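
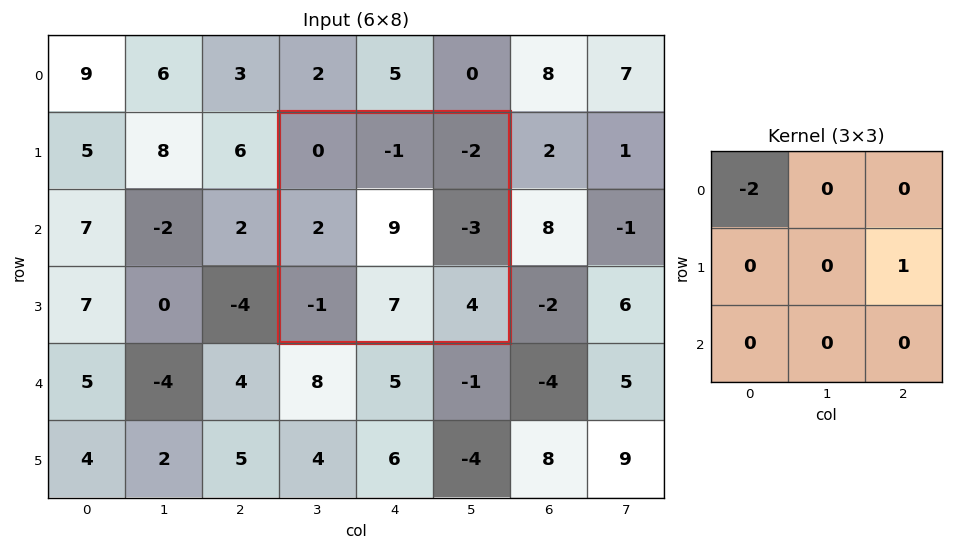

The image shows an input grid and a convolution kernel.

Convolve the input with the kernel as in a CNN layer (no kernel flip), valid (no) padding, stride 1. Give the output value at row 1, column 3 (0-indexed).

-3

The receptive field on the input at this output position is [0 -1 -2 / 2 9 -3 / -1 7 4]. Elementwise product with the kernel and sum: 0·-2 + -3·1.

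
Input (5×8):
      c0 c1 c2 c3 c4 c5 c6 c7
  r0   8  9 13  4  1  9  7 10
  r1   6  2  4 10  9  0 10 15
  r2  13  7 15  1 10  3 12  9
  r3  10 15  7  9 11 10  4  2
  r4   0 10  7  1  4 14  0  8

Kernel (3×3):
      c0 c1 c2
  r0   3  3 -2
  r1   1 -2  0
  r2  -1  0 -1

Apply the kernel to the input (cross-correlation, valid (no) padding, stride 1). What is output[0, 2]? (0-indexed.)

8

The receptive field on the input at this output position is [13 4 1 / 4 10 9 / 15 1 10]. Elementwise product with the kernel and sum: 13·3 + 4·3 + 1·-2 + 4·1 + 10·-2 + 15·-1 + 10·-1.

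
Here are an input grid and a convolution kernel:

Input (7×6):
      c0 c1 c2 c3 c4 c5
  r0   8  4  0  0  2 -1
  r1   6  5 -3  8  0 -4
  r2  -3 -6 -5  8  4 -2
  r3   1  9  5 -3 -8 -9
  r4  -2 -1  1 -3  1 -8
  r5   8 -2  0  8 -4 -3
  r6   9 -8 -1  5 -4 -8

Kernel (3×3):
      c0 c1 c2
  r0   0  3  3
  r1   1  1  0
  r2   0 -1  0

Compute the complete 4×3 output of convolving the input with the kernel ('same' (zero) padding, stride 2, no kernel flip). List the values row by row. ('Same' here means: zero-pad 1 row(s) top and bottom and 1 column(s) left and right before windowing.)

2 7 2
29 -1 8
20 6 -49
27 15 -20

Output[0,0]: The receptive field on the zero-padded input at this output position is [0 0 0 / 0 8 4 / 0 6 5]. Elementwise product with the kernel and sum: 0·3 + 0·3 + 0·1 + 8·1 + 6·-1.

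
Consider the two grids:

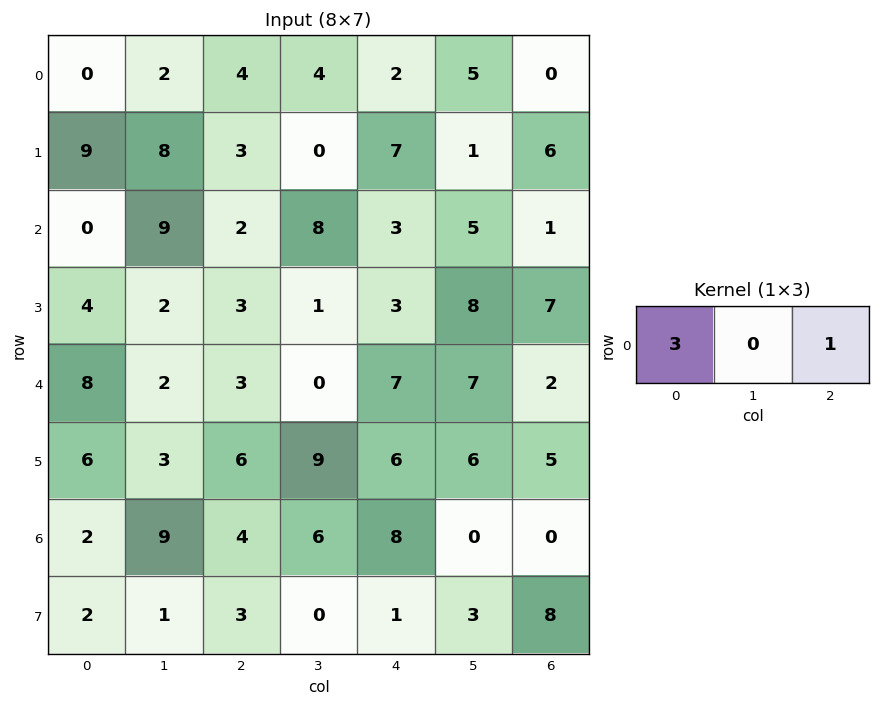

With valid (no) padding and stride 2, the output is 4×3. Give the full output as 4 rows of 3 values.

4 14 6
2 9 10
27 16 23
10 20 24

Output[0,0]: The receptive field on the input at this output position is [0 2 4]. Elementwise product with the kernel and sum: 0·3 + 4·1.
Output[0,1]: The receptive field on the input at this output position is [4 4 2]. Elementwise product with the kernel and sum: 4·3 + 2·1.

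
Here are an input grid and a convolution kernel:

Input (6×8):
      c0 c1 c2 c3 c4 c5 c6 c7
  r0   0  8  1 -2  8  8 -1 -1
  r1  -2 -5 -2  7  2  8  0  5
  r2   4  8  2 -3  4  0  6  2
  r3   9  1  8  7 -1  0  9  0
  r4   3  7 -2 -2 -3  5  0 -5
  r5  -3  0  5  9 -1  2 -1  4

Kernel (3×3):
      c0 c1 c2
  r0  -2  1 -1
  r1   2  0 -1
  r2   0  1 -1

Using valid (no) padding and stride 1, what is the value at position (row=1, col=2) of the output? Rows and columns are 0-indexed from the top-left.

17

The receptive field on the input at this output position is [-2 7 2 / 2 -3 4 / 8 7 -1]. Elementwise product with the kernel and sum: -2·-2 + 7·1 + 2·-1 + 2·2 + 4·-1 + 7·1 + -1·-1.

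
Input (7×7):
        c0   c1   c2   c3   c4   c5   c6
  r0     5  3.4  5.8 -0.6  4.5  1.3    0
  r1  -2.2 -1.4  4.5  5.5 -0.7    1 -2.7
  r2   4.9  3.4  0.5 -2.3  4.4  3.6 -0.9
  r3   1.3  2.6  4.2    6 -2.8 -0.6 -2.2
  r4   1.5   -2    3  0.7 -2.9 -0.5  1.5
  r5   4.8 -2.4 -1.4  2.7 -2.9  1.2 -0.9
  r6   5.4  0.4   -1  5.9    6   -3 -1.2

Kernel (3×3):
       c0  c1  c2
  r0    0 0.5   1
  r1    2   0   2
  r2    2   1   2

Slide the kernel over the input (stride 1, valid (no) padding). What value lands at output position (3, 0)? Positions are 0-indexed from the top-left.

18.9

The receptive field on the input at this output position is [1.3 2.6 4.2 / 1.5 -2 3 / 4.8 -2.4 -1.4]. Elementwise product with the kernel and sum: 2.6·0.5 + 4.2·1 + 1.5·2 + 3·2 + 4.8·2 + -2.4·1 + -1.4·2.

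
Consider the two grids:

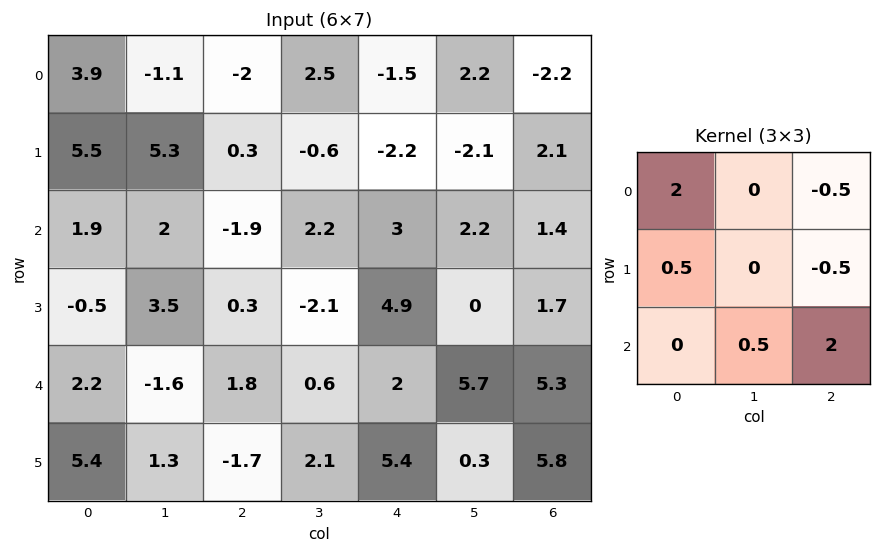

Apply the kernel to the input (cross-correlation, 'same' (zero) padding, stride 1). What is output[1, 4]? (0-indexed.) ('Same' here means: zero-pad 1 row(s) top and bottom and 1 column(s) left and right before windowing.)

The receptive field on the zero-padded input at this output position is [2.5 -1.5 2.2 / -0.6 -2.2 -2.1 / 2.2 3 2.2]. Elementwise product with the kernel and sum: 2.5·2 + 2.2·-0.5 + -0.6·0.5 + -2.1·-0.5 + 3·0.5 + 2.2·2.

10.55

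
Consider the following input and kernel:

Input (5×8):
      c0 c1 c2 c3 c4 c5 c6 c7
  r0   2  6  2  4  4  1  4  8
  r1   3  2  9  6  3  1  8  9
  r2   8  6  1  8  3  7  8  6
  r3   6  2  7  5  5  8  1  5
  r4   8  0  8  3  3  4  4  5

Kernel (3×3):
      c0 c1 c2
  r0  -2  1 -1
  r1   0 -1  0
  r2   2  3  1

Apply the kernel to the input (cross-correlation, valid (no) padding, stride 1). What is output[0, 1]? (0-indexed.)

0

The receptive field on the input at this output position is [6 2 4 / 2 9 6 / 6 1 8]. Elementwise product with the kernel and sum: 6·-2 + 2·1 + 4·-1 + 9·-1 + 6·2 + 1·3 + 8·1.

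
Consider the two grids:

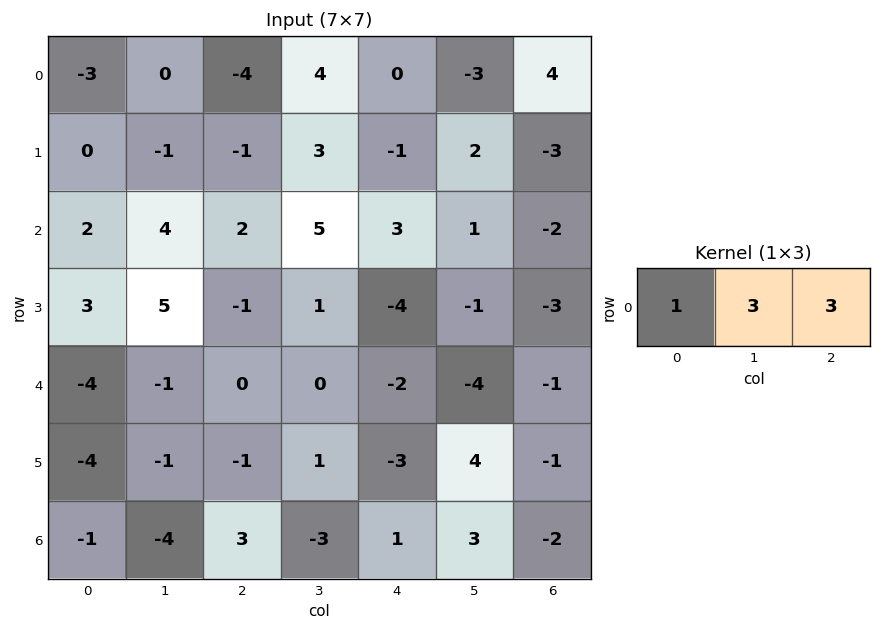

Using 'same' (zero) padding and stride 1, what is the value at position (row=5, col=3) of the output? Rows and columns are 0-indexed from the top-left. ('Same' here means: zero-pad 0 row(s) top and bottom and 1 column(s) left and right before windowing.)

-7

The receptive field on the zero-padded input at this output position is [-1 1 -3]. Elementwise product with the kernel and sum: -1·1 + 1·3 + -3·3.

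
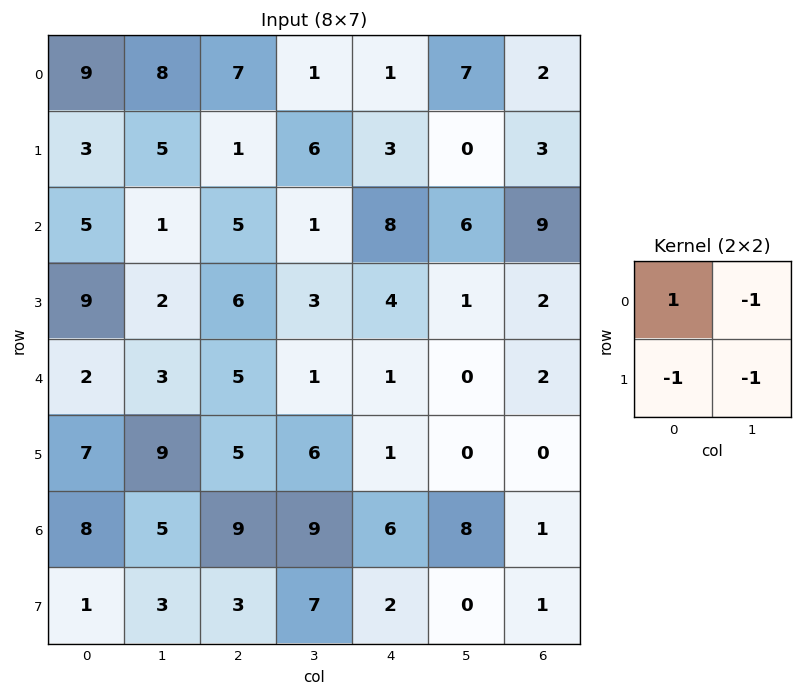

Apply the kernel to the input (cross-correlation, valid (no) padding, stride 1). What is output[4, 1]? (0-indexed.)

The receptive field on the input at this output position is [3 5 / 9 5]. Elementwise product with the kernel and sum: 3·1 + 5·-1 + 9·-1 + 5·-1.

-16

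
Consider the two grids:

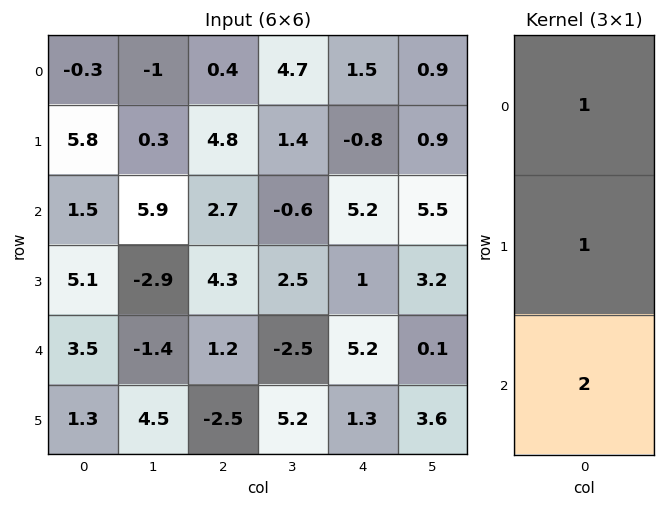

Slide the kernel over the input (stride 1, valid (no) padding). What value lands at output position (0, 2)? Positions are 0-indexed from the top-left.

10.6

The receptive field on the input at this output position is [0.4 / 4.8 / 2.7]. Elementwise product with the kernel and sum: 0.4·1 + 4.8·1 + 2.7·2.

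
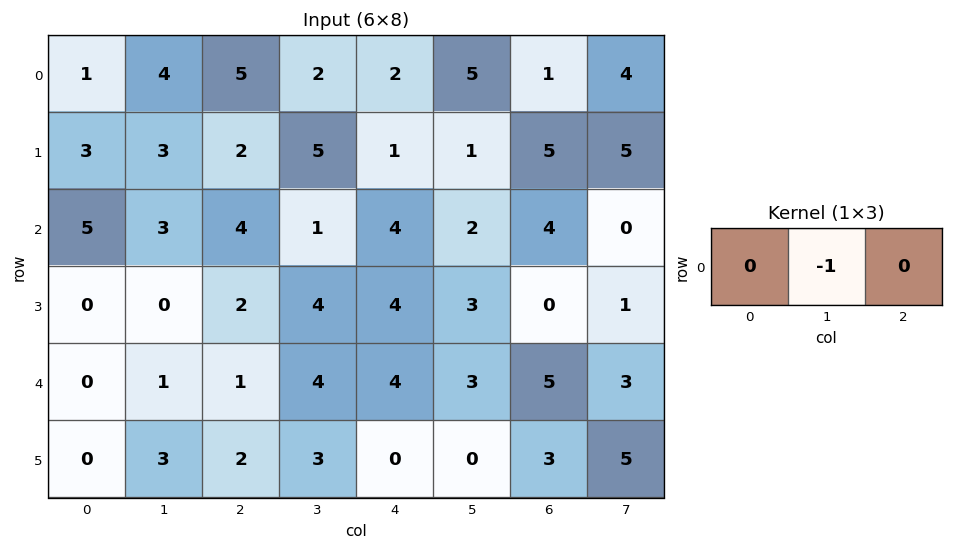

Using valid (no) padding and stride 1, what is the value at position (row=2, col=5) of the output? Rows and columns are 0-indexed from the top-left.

-4

The receptive field on the input at this output position is [2 4 0]. Elementwise product with the kernel and sum: 4·-1.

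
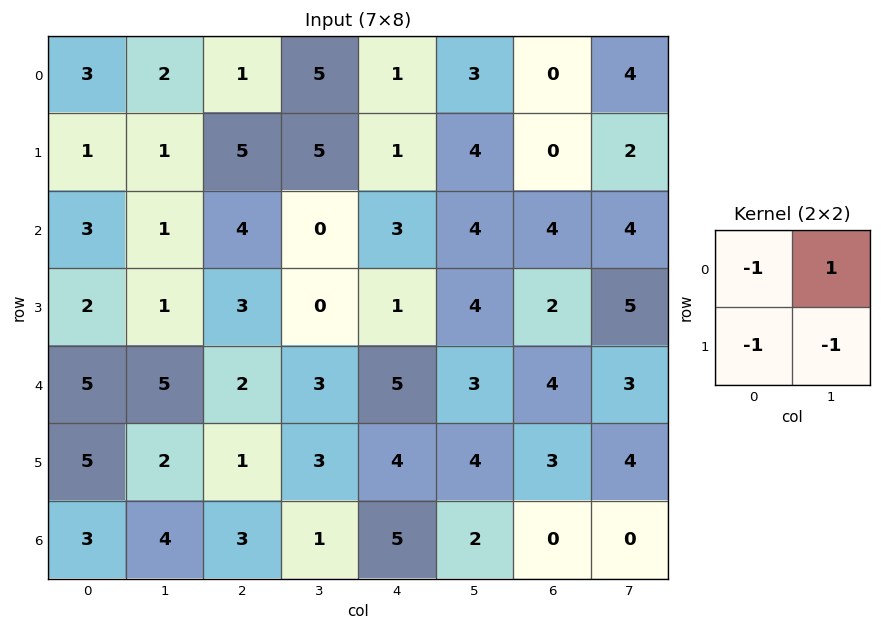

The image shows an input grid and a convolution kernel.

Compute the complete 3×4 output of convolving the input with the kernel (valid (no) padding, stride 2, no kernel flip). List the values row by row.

-3 -6 -3 2
-5 -7 -4 -7
-7 -3 -10 -8

Output[0,0]: The receptive field on the input at this output position is [3 2 / 1 1]. Elementwise product with the kernel and sum: 3·-1 + 2·1 + 1·-1 + 1·-1.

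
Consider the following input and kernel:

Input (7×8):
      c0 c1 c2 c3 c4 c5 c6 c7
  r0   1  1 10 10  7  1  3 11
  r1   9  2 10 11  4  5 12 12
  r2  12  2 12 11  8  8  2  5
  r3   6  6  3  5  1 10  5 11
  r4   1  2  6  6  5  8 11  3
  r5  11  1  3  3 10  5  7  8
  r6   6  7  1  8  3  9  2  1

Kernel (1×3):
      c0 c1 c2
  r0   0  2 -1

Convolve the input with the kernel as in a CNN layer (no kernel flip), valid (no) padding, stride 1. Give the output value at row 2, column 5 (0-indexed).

The receptive field on the input at this output position is [8 2 5]. Elementwise product with the kernel and sum: 2·2 + 5·-1.

-1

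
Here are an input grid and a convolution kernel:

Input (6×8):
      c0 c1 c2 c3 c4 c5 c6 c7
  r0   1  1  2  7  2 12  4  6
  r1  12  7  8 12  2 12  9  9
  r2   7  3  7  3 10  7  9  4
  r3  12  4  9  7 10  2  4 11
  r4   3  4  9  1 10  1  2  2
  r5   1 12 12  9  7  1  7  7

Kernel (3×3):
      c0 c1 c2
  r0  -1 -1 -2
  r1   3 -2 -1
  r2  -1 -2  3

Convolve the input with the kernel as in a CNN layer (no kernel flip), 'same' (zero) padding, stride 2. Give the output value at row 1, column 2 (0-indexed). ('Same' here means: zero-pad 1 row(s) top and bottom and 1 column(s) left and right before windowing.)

-77

The receptive field on the zero-padded input at this output position is [12 2 12 / 3 10 7 / 7 10 2]. Elementwise product with the kernel and sum: 12·-1 + 2·-1 + 12·-2 + 3·3 + 10·-2 + 7·-1 + 7·-1 + 10·-2 + 2·3.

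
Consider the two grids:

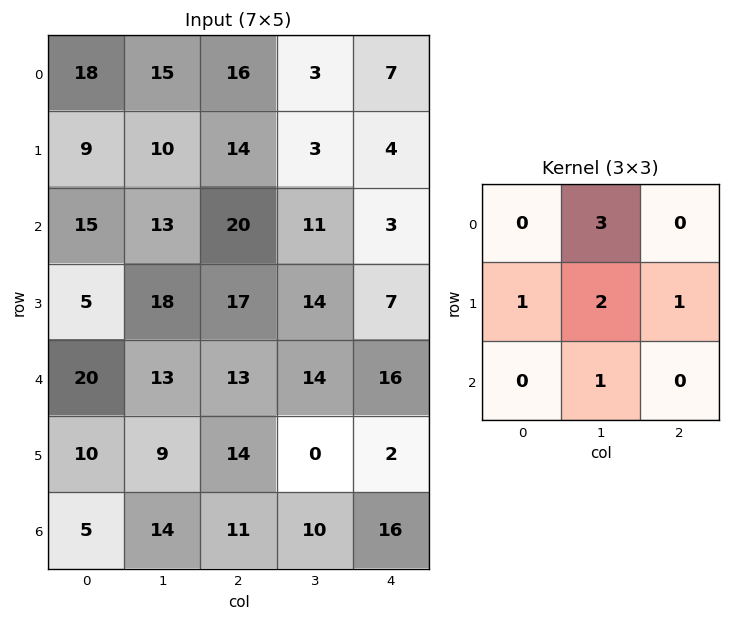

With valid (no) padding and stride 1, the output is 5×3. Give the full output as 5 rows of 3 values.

Output[0,0]: The receptive field on the input at this output position is [18 15 16 / 9 10 14 / 15 13 20]. Elementwise product with the kernel and sum: 15·3 + 9·1 + 10·2 + 14·1 + 13·1.
Output[0,1]: The receptive field on the input at this output position is [15 16 3 / 10 14 3 / 13 20 11]. Elementwise product with the kernel and sum: 16·3 + 10·1 + 14·2 + 3·1 + 20·1.

101 109 44
109 123 68
110 139 99
122 118 99
95 87 68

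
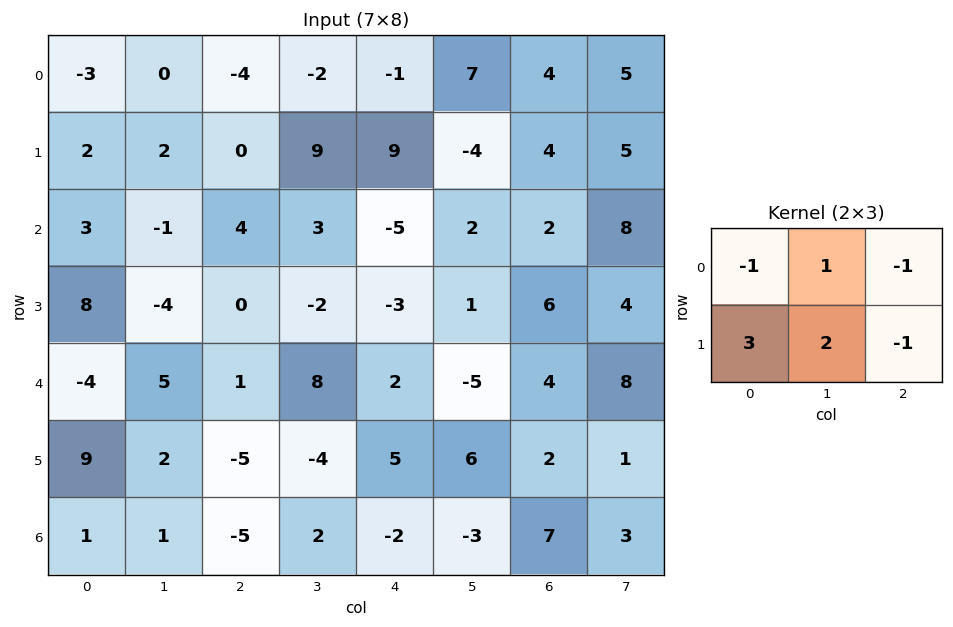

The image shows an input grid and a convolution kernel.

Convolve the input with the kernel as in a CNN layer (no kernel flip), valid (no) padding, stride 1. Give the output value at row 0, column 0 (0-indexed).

The receptive field on the input at this output position is [-3 0 -4 / 2 2 0]. Elementwise product with the kernel and sum: -3·-1 + 0·1 + -4·-1 + 2·3 + 2·2 + 0·-1.

17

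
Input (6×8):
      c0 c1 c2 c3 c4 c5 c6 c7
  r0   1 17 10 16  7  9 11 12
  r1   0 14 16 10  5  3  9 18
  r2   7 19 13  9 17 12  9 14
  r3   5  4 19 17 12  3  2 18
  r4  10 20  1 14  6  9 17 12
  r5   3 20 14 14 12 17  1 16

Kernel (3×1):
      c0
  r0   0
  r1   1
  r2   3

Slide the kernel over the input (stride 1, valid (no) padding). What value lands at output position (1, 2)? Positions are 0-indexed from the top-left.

The receptive field on the input at this output position is [16 / 13 / 19]. Elementwise product with the kernel and sum: 13·1 + 19·3.

70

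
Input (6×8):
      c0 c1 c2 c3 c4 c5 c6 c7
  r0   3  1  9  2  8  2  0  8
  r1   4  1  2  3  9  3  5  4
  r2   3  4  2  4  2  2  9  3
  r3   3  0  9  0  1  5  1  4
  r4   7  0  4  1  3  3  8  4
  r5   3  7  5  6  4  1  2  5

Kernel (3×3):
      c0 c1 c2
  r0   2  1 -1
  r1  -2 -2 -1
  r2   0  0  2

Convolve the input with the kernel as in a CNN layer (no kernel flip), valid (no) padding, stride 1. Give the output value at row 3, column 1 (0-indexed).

The receptive field on the input at this output position is [0 9 0 / 0 4 1 / 7 5 6]. Elementwise product with the kernel and sum: 0·2 + 9·1 + 0·-1 + 0·-2 + 4·-2 + 1·-1 + 6·2.

12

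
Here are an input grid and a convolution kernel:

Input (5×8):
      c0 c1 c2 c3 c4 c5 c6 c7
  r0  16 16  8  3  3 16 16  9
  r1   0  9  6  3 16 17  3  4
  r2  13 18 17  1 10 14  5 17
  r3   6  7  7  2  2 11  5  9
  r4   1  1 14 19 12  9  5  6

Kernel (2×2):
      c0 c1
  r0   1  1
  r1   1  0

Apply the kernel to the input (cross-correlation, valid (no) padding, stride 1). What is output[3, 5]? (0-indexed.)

25

The receptive field on the input at this output position is [11 5 / 9 5]. Elementwise product with the kernel and sum: 11·1 + 5·1 + 9·1.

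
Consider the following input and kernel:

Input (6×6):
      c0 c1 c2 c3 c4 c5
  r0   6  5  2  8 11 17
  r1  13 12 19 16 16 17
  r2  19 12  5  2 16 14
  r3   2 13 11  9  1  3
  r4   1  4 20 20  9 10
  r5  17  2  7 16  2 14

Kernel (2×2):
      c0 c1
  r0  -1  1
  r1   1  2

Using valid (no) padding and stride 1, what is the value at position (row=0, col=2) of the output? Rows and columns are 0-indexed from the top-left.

57

The receptive field on the input at this output position is [2 8 / 19 16]. Elementwise product with the kernel and sum: 2·-1 + 8·1 + 19·1 + 16·2.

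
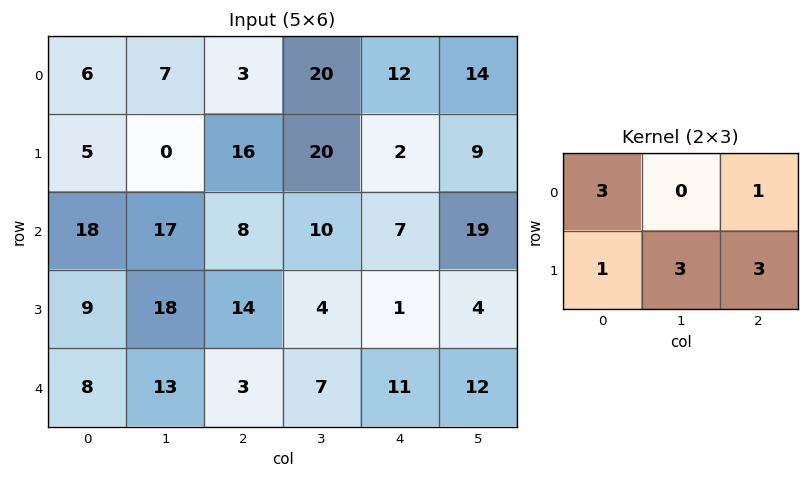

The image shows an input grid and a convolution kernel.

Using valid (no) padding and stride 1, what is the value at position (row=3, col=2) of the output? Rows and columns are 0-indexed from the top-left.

100

The receptive field on the input at this output position is [14 4 1 / 3 7 11]. Elementwise product with the kernel and sum: 14·3 + 1·1 + 3·1 + 7·3 + 11·3.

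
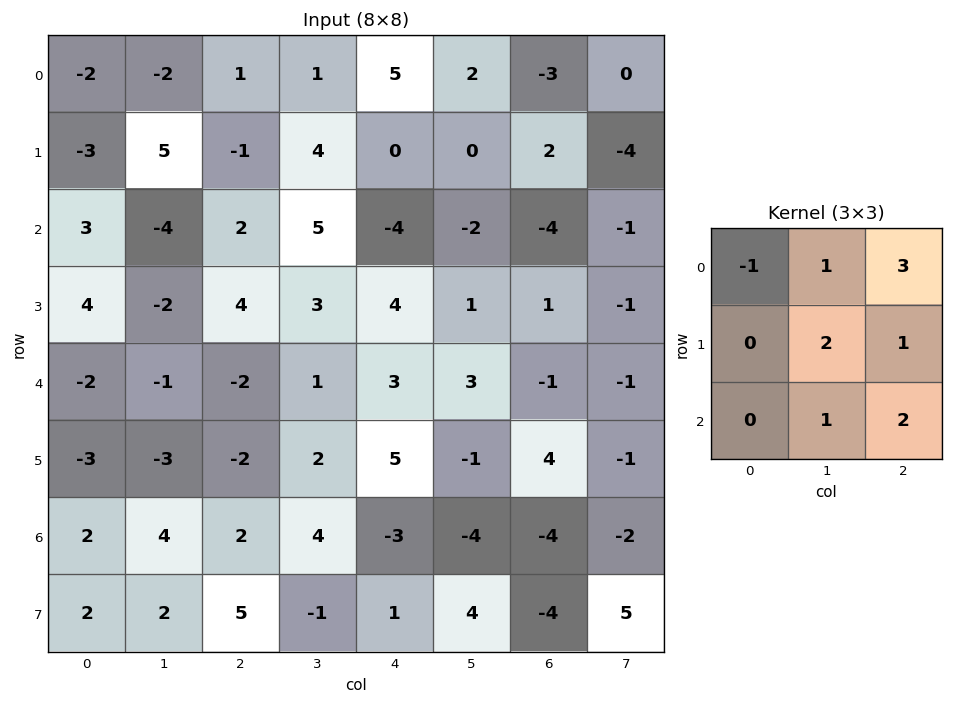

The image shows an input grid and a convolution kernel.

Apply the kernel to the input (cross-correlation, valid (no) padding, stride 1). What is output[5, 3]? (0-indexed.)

-1

The receptive field on the input at this output position is [2 5 -1 / 4 -3 -4 / -1 1 4]. Elementwise product with the kernel and sum: 2·-1 + 5·1 + -1·3 + -3·2 + -4·1 + 1·1 + 4·2.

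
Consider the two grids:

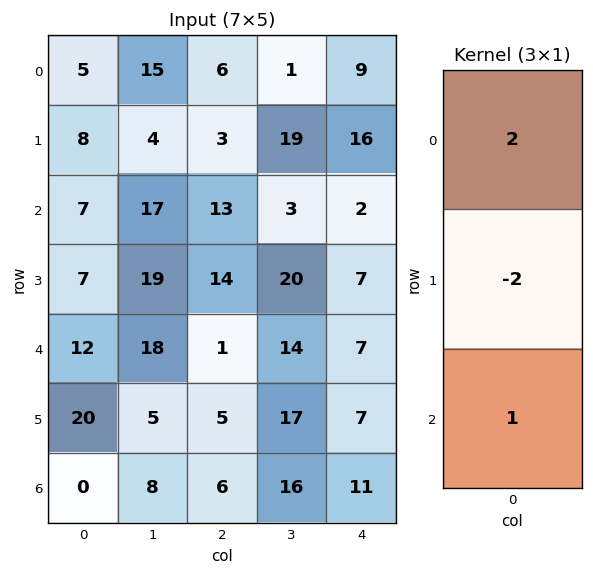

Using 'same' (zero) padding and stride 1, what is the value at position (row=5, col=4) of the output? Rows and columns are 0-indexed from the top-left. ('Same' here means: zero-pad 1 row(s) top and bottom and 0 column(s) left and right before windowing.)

11

The receptive field on the zero-padded input at this output position is [7 / 7 / 11]. Elementwise product with the kernel and sum: 7·2 + 7·-2 + 11·1.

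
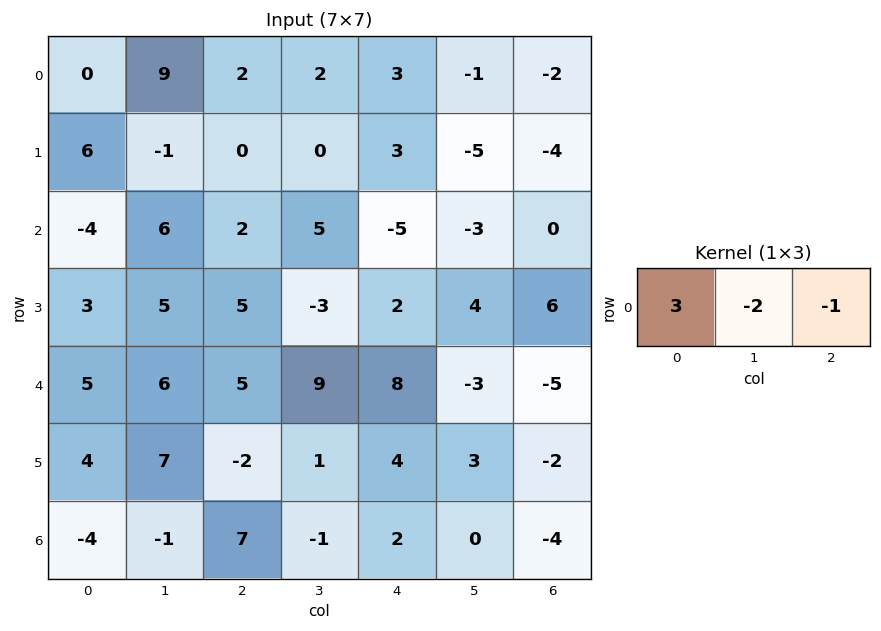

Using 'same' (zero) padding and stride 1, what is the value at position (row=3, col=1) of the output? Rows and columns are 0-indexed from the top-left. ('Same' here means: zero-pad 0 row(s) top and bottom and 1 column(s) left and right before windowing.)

The receptive field on the zero-padded input at this output position is [3 5 5]. Elementwise product with the kernel and sum: 3·3 + 5·-2 + 5·-1.

-6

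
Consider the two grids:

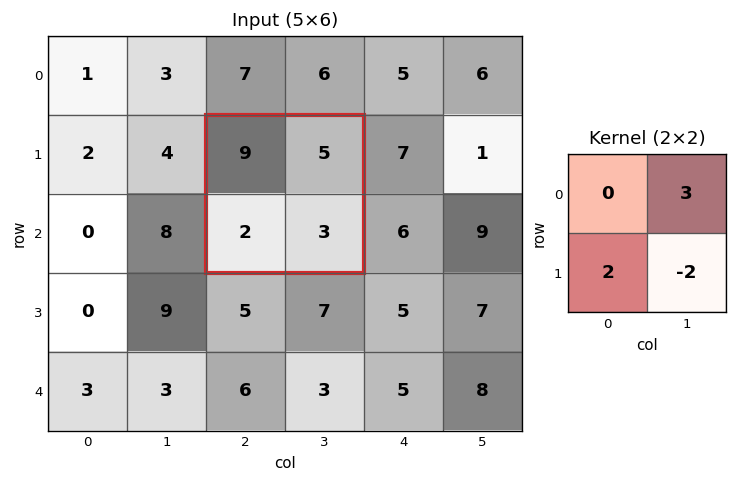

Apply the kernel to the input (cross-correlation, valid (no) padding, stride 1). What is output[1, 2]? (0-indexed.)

13

The receptive field on the input at this output position is [9 5 / 2 3]. Elementwise product with the kernel and sum: 5·3 + 2·2 + 3·-2.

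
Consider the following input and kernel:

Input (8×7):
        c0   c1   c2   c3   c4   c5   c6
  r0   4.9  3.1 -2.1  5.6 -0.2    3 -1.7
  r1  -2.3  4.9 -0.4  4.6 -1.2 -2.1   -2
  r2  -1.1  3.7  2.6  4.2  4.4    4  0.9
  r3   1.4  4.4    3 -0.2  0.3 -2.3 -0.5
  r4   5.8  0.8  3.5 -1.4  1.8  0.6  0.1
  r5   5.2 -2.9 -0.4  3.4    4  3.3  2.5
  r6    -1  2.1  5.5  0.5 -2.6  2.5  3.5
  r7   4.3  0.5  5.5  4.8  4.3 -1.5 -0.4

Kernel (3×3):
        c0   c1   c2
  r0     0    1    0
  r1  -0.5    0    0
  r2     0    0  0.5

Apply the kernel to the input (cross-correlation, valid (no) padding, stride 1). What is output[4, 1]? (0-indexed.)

5.2

The receptive field on the input at this output position is [0.8 3.5 -1.4 / -2.9 -0.4 3.4 / 2.1 5.5 0.5]. Elementwise product with the kernel and sum: 3.5·1 + -2.9·-0.5 + 0.5·0.5.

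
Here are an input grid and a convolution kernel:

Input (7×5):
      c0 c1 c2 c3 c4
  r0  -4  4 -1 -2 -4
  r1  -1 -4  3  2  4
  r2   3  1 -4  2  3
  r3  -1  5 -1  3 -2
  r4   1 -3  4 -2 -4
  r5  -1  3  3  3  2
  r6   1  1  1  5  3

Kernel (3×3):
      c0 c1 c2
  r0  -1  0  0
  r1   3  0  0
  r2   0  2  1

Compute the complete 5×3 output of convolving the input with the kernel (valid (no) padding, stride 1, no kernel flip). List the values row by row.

-1 -22 17
19 8 -11
-8 20 -7
13 -5 21
-1 19 18

Output[0,0]: The receptive field on the input at this output position is [-4 4 -1 / -1 -4 3 / 3 1 -4]. Elementwise product with the kernel and sum: -4·-1 + -1·3 + 1·2 + -4·1.
Output[0,1]: The receptive field on the input at this output position is [4 -1 -2 / -4 3 2 / 1 -4 2]. Elementwise product with the kernel and sum: 4·-1 + -4·3 + -4·2 + 2·1.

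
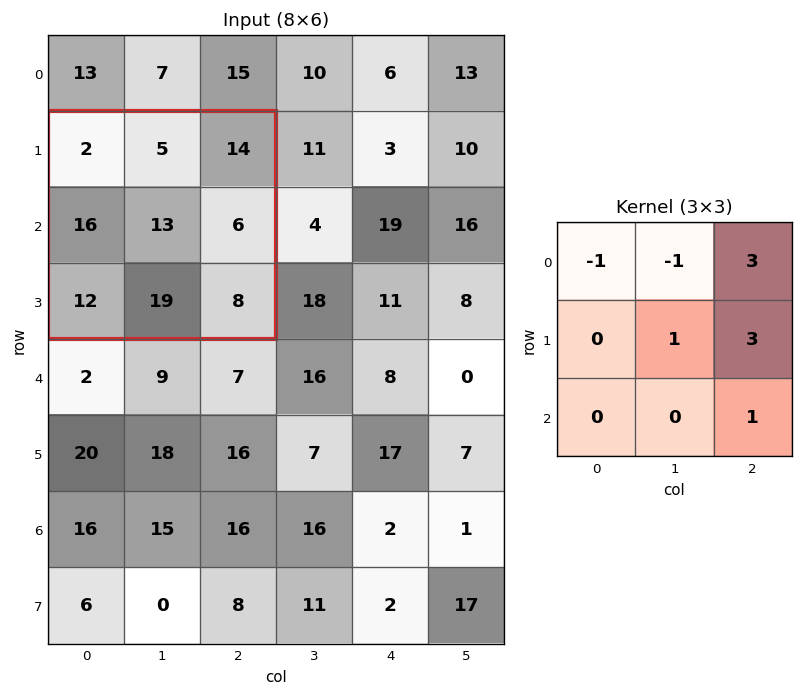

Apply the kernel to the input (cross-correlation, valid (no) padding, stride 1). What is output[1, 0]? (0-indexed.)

The receptive field on the input at this output position is [2 5 14 / 16 13 6 / 12 19 8]. Elementwise product with the kernel and sum: 2·-1 + 5·-1 + 14·3 + 13·1 + 6·3 + 8·1.

74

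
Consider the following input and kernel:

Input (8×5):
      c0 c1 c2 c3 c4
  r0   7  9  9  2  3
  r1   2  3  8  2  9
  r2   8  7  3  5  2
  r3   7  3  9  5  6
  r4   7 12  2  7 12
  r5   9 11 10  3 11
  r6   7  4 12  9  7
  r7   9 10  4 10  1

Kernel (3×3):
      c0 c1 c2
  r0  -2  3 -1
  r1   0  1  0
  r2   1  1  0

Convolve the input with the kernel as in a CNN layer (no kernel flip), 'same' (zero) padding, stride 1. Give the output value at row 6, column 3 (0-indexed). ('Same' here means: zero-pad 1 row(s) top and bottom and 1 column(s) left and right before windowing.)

The receptive field on the zero-padded input at this output position is [10 3 11 / 12 9 7 / 4 10 1]. Elementwise product with the kernel and sum: 10·-2 + 3·3 + 11·-1 + 9·1 + 4·1 + 10·1.

1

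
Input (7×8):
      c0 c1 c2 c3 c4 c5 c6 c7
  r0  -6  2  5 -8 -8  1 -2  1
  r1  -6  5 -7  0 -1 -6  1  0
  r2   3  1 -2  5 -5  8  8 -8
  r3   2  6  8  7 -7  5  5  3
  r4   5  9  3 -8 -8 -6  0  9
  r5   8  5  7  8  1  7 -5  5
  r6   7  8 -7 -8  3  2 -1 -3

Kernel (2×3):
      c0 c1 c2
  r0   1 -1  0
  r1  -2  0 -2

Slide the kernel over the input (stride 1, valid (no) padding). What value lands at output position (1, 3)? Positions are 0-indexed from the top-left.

-25

The receptive field on the input at this output position is [0 -1 -6 / 5 -5 8]. Elementwise product with the kernel and sum: 0·1 + -1·-1 + 5·-2 + 8·-2.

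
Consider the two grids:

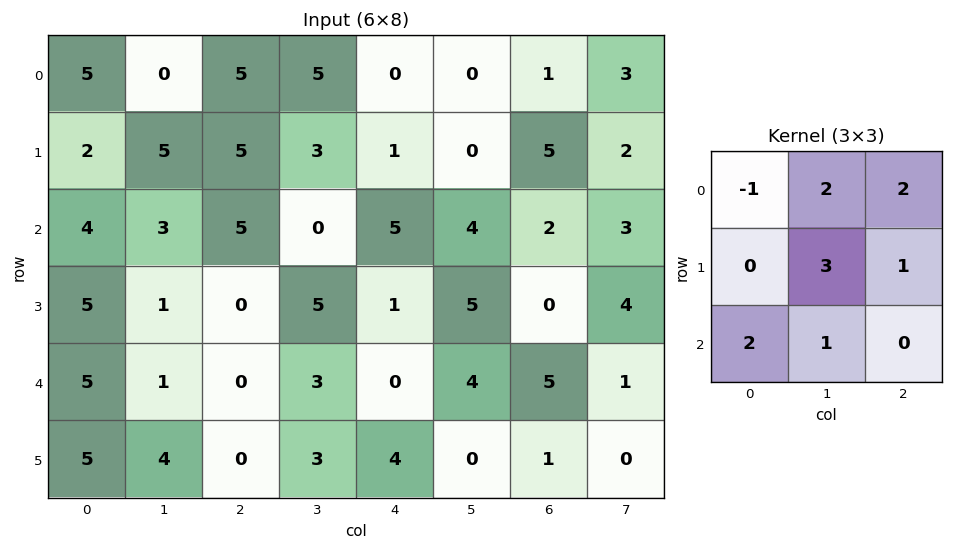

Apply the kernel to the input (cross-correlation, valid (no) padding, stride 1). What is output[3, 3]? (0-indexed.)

The receptive field on the input at this output position is [5 1 5 / 3 0 4 / 3 4 0]. Elementwise product with the kernel and sum: 5·-1 + 1·2 + 5·2 + 0·3 + 4·1 + 3·2 + 4·1.

21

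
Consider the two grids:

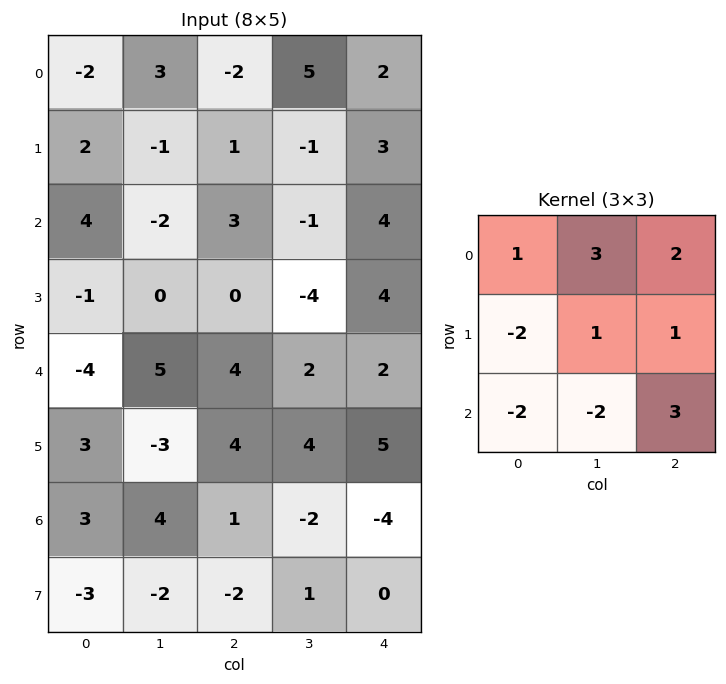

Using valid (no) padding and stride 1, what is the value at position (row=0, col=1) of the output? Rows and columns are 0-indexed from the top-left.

The receptive field on the input at this output position is [3 -2 5 / -1 1 -1 / -2 3 -1]. Elementwise product with the kernel and sum: 3·1 + -2·3 + 5·2 + -1·-2 + 1·1 + -1·1 + -2·-2 + 3·-2 + -1·3.

4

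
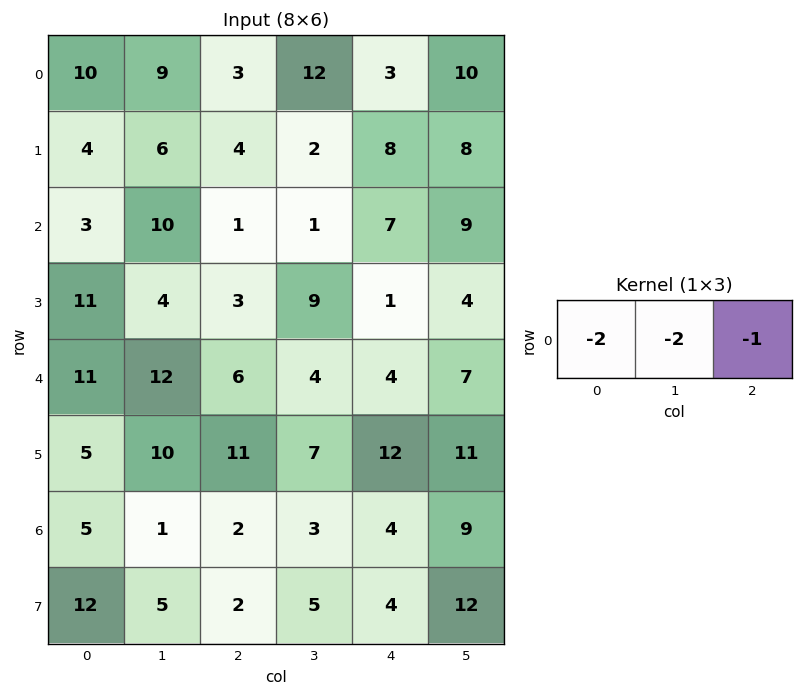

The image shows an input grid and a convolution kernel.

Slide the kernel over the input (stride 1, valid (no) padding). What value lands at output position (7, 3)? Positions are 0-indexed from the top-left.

The receptive field on the input at this output position is [5 4 12]. Elementwise product with the kernel and sum: 5·-2 + 4·-2 + 12·-1.

-30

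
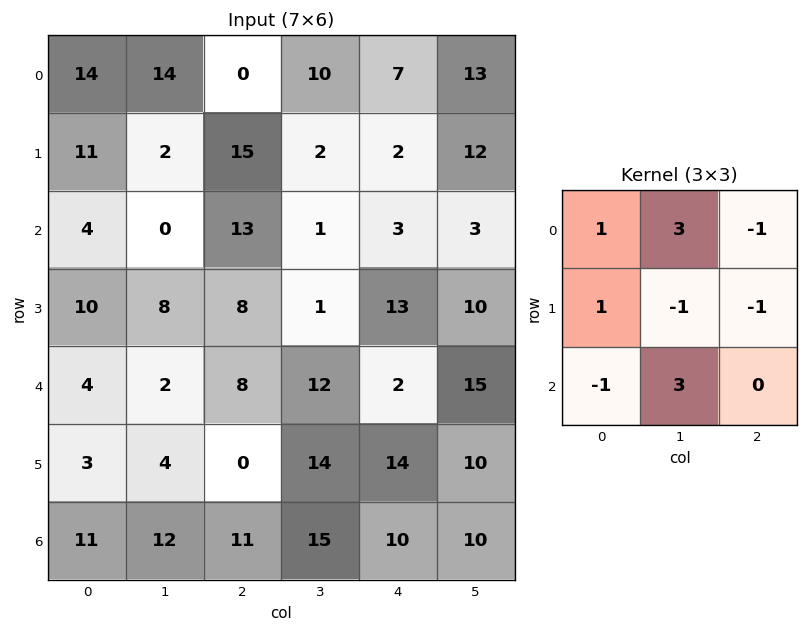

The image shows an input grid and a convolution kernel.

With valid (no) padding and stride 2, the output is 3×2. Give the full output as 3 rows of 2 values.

Output[0,0]: The receptive field on the input at this output position is [14 14 0 / 11 2 15 / 4 0 13]. Elementwise product with the kernel and sum: 14·1 + 14·3 + 0·-1 + 11·1 + 2·-1 + 15·-1 + 4·-1 + 0·3.
Output[0,1]: The receptive field on the input at this output position is [0 10 7 / 15 2 2 / 13 1 3]. Elementwise product with the kernel and sum: 0·1 + 10·3 + 7·-1 + 15·1 + 2·-1 + 2·-1 + 13·-1 + 1·3.

46 24
-13 35
26 48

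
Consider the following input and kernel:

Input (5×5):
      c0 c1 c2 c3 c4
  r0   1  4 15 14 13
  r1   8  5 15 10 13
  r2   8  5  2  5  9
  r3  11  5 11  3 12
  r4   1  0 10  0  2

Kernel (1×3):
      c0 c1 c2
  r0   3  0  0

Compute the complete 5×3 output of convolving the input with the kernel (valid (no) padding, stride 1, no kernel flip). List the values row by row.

3 12 45
24 15 45
24 15 6
33 15 33
3 0 30

Output[0,0]: The receptive field on the input at this output position is [1 4 15]. Elementwise product with the kernel and sum: 1·3.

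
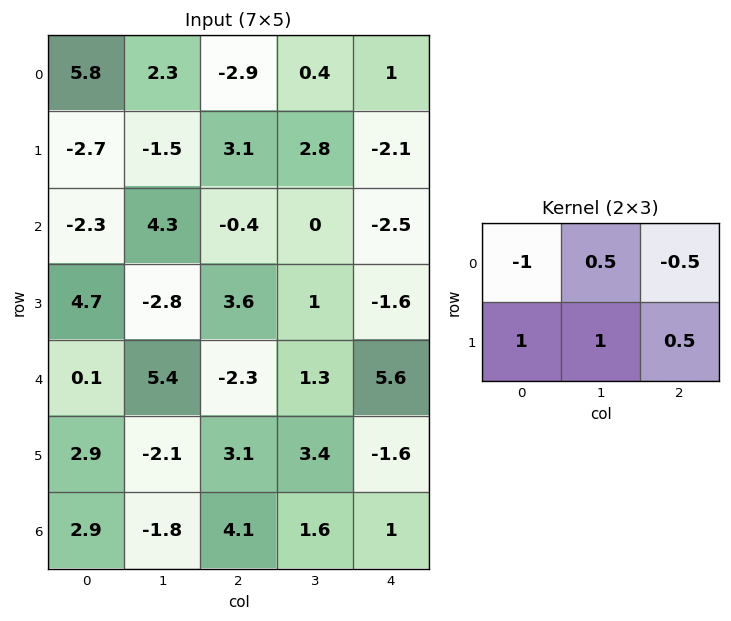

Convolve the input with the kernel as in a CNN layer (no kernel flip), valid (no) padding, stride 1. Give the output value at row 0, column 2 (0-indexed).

7.45

The receptive field on the input at this output position is [-2.9 0.4 1 / 3.1 2.8 -2.1]. Elementwise product with the kernel and sum: -2.9·-1 + 0.4·0.5 + 1·-0.5 + 3.1·1 + 2.8·1 + -2.1·0.5.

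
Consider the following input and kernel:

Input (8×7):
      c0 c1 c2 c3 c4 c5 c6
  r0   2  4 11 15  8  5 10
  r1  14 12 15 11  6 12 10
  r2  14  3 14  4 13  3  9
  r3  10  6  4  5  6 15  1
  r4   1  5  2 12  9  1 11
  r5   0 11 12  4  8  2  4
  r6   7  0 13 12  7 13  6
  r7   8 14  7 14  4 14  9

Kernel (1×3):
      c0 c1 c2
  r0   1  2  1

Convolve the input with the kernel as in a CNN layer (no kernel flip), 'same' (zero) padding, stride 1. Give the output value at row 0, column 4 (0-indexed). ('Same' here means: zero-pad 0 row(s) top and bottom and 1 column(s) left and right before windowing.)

The receptive field on the zero-padded input at this output position is [15 8 5]. Elementwise product with the kernel and sum: 15·1 + 8·2 + 5·1.

36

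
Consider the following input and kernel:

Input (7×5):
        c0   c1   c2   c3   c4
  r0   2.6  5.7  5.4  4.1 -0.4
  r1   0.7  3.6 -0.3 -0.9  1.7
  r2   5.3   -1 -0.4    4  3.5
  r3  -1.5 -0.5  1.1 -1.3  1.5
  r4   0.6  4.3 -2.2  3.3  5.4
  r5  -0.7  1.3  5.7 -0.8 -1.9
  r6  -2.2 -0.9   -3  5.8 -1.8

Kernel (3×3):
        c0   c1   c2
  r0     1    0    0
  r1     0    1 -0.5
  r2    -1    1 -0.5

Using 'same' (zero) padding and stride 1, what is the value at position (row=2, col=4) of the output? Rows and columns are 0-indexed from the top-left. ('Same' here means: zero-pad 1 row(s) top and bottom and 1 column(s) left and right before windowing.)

5.4

The receptive field on the zero-padded input at this output position is [-0.9 1.7 0 / 4 3.5 0 / -1.3 1.5 0]. Elementwise product with the kernel and sum: -0.9·1 + 3.5·1 + 0·-0.5 + -1.3·-1 + 1.5·1 + 0·-0.5.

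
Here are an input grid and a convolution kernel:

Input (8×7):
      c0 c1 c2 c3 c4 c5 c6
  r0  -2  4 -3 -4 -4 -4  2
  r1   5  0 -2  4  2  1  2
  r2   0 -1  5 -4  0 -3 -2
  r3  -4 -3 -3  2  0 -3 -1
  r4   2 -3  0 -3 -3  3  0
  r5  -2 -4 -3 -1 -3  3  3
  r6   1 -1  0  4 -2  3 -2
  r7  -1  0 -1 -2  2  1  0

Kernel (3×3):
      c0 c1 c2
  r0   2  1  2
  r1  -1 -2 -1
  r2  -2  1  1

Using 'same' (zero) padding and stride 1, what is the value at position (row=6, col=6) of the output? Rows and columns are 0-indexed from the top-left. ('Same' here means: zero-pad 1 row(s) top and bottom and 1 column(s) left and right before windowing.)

The receptive field on the zero-padded input at this output position is [3 3 0 / 3 -2 0 / 1 0 0]. Elementwise product with the kernel and sum: 3·2 + 3·1 + 0·2 + 3·-1 + -2·-2 + 0·-1 + 1·-2 + 0·1 + 0·1.

8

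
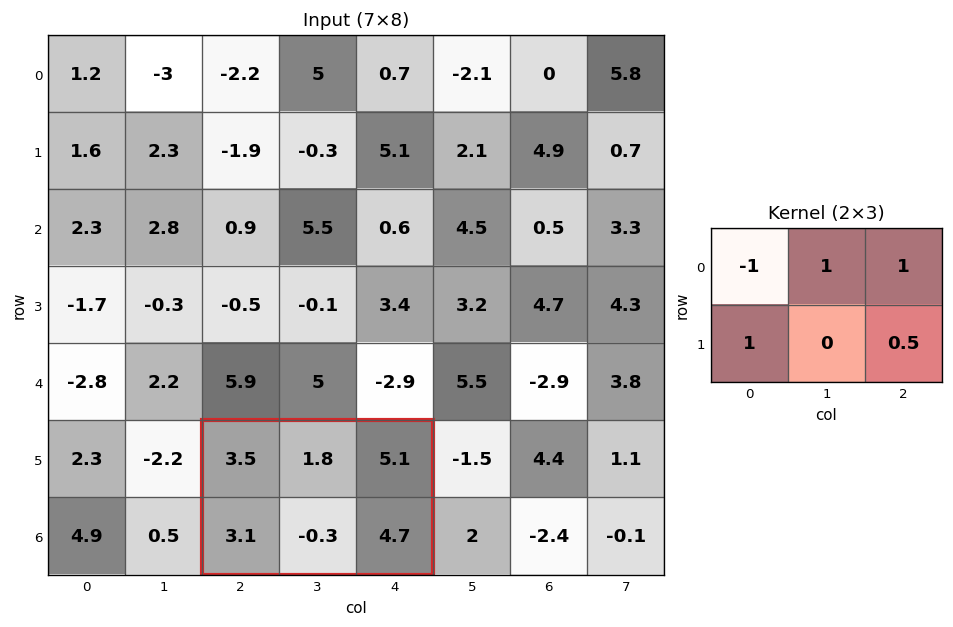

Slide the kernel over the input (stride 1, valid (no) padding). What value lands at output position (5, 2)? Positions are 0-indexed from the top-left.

The receptive field on the input at this output position is [3.5 1.8 5.1 / 3.1 -0.3 4.7]. Elementwise product with the kernel and sum: 3.5·-1 + 1.8·1 + 5.1·1 + 3.1·1 + 4.7·0.5.

8.85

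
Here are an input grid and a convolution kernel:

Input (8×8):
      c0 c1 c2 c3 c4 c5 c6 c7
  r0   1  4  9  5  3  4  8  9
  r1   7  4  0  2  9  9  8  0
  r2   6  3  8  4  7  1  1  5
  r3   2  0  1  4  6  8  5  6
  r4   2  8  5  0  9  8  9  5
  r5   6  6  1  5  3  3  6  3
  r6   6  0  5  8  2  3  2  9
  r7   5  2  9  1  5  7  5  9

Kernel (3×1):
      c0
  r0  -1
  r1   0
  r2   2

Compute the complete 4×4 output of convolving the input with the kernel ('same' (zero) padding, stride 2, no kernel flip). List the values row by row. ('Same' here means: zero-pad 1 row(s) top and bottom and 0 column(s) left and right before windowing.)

Output[0,0]: The receptive field on the zero-padded input at this output position is [0 / 1 / 7]. Elementwise product with the kernel and sum: 0·-1 + 7·2.

14 0 18 16
-3 2 3 2
10 1 0 7
4 17 7 4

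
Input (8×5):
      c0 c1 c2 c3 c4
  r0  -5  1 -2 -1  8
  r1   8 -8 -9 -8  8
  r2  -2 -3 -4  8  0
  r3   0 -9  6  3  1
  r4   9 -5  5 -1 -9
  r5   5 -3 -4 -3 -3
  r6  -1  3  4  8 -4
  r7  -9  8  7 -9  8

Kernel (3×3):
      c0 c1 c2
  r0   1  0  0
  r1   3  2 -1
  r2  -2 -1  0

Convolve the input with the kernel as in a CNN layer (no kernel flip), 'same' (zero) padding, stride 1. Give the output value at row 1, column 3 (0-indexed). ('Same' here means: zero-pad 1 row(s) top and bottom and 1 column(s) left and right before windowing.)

The receptive field on the zero-padded input at this output position is [-2 -1 8 / -9 -8 8 / -4 8 0]. Elementwise product with the kernel and sum: -2·1 + -9·3 + -8·2 + 8·-1 + -4·-2 + 8·-1.

-53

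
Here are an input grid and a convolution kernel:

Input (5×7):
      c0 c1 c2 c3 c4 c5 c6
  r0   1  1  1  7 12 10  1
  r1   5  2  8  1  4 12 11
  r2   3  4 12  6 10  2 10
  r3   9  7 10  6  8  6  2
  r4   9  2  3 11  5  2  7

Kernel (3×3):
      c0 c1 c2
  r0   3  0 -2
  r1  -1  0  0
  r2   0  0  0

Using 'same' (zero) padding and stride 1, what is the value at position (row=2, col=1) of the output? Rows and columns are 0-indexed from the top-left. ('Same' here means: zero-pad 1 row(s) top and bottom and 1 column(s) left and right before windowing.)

The receptive field on the zero-padded input at this output position is [5 2 8 / 3 4 12 / 9 7 10]. Elementwise product with the kernel and sum: 5·3 + 8·-2 + 3·-1.

-4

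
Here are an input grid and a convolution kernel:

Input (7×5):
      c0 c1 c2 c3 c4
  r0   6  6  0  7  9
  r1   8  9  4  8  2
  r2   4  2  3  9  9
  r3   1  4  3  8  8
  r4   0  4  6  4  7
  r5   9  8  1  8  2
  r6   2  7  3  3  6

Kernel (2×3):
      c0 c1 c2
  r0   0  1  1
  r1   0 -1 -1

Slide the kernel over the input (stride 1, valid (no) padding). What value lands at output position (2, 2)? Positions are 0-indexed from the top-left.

2

The receptive field on the input at this output position is [3 9 9 / 3 8 8]. Elementwise product with the kernel and sum: 9·1 + 9·1 + 8·-1 + 8·-1.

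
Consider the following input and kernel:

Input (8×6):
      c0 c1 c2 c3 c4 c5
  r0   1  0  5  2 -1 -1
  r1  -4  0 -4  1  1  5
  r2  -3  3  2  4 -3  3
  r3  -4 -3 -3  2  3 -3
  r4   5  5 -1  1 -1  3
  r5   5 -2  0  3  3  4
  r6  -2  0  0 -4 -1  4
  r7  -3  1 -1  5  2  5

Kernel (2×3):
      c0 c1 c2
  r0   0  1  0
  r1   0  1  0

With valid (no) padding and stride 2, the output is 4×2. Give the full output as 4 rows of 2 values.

Output[0,0]: The receptive field on the input at this output position is [1 0 5 / -4 0 -4]. Elementwise product with the kernel and sum: 0·1 + 0·1.
Output[0,1]: The receptive field on the input at this output position is [5 2 -1 / -4 1 1]. Elementwise product with the kernel and sum: 2·1 + 1·1.

0 3
0 6
3 4
1 1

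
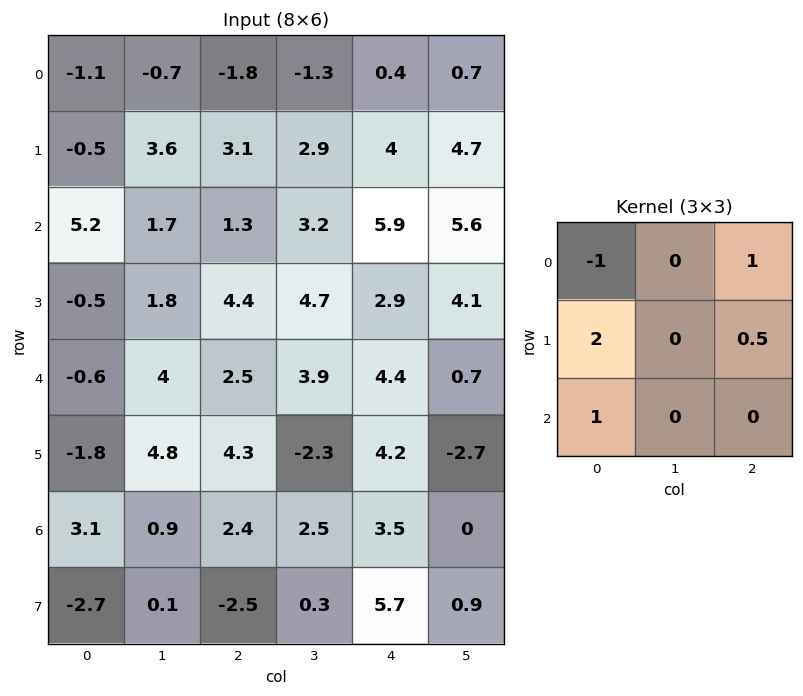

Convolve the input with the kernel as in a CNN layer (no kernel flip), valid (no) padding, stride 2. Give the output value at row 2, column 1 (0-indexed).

The receptive field on the input at this output position is [2.5 3.9 4.4 / 4.3 -2.3 4.2 / 2.4 2.5 3.5]. Elementwise product with the kernel and sum: 2.5·-1 + 4.4·1 + 4.3·2 + 4.2·0.5 + 2.4·1.

15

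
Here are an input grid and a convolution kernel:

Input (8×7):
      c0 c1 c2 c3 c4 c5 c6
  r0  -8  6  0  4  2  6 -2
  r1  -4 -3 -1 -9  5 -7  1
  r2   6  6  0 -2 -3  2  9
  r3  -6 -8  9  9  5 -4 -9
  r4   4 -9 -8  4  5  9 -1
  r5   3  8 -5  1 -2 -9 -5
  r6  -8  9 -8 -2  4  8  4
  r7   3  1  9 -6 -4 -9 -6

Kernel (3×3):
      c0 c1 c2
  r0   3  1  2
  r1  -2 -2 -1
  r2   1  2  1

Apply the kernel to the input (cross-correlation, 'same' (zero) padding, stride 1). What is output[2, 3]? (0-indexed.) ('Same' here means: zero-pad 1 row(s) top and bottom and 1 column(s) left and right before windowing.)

37

The receptive field on the zero-padded input at this output position is [-1 -9 5 / 0 -2 -3 / 9 9 5]. Elementwise product with the kernel and sum: -1·3 + -9·1 + 5·2 + 0·-2 + -2·-2 + -3·-1 + 9·1 + 9·2 + 5·1.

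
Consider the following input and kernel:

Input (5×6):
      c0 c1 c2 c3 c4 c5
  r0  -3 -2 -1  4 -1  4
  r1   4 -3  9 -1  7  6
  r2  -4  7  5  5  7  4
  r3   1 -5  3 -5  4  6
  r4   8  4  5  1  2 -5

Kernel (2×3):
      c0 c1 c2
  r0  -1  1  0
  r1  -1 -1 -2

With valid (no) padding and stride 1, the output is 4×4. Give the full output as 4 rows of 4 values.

-18 -3 -17 -23
-20 -10 -34 -12
9 10 -6 -9
-28 -3 -18 16

Output[0,0]: The receptive field on the input at this output position is [-3 -2 -1 / 4 -3 9]. Elementwise product with the kernel and sum: -3·-1 + -2·1 + 4·-1 + -3·-1 + 9·-2.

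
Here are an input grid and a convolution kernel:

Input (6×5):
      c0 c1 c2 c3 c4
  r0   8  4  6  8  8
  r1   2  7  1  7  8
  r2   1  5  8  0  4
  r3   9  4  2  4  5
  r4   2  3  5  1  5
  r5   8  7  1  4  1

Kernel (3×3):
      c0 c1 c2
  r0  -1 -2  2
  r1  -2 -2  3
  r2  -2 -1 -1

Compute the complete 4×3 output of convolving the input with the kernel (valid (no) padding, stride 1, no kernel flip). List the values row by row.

-34 -13 -18
-26 -35 -16
-27 -33 -13
-32 -32 -4

Output[0,0]: The receptive field on the input at this output position is [8 4 6 / 2 7 1 / 1 5 8]. Elementwise product with the kernel and sum: 8·-1 + 4·-2 + 6·2 + 2·-2 + 7·-2 + 1·3 + 1·-2 + 5·-1 + 8·-1.
Output[0,1]: The receptive field on the input at this output position is [4 6 8 / 7 1 7 / 5 8 0]. Elementwise product with the kernel and sum: 4·-1 + 6·-2 + 8·2 + 7·-2 + 1·-2 + 7·3 + 5·-2 + 8·-1 + 0·-1.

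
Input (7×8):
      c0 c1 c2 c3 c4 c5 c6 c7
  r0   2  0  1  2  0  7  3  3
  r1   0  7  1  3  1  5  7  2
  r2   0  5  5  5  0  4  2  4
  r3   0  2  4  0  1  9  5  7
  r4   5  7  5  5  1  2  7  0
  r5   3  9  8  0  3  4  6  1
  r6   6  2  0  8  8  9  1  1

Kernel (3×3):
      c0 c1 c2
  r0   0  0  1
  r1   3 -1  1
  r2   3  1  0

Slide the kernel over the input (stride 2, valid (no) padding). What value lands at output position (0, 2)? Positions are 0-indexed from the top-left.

12

The receptive field on the input at this output position is [0 7 3 / 1 5 7 / 0 4 2]. Elementwise product with the kernel and sum: 3·1 + 1·3 + 5·-1 + 7·1 + 0·3 + 4·1.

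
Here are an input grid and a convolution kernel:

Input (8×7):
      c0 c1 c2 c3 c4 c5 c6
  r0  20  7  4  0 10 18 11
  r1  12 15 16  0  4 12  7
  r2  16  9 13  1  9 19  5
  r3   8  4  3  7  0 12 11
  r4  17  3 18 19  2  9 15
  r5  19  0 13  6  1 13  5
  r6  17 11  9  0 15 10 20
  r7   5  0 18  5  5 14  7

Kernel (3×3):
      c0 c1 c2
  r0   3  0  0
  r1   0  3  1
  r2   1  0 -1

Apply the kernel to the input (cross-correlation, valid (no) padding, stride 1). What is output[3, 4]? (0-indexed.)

38

The receptive field on the input at this output position is [0 12 11 / 2 9 15 / 1 13 5]. Elementwise product with the kernel and sum: 0·3 + 9·3 + 15·1 + 1·1 + 5·-1.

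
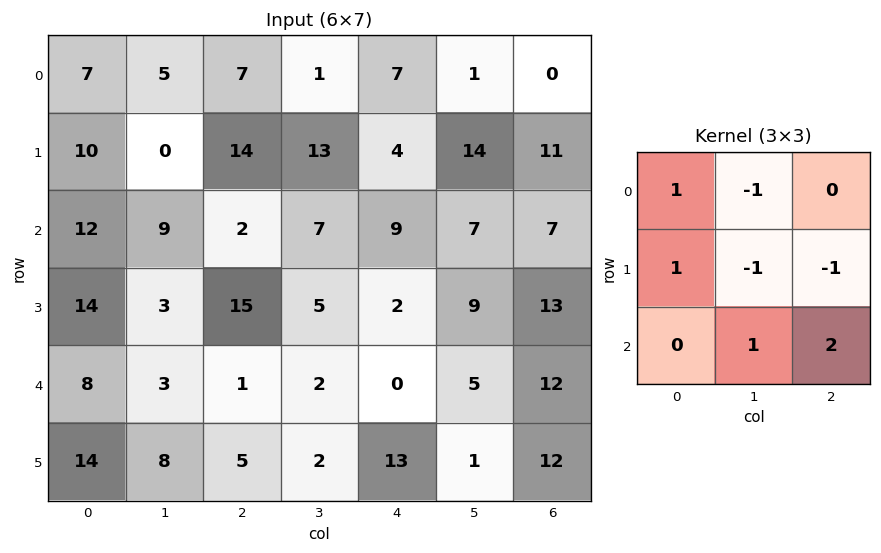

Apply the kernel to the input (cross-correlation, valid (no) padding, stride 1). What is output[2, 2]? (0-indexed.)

5

The receptive field on the input at this output position is [2 7 9 / 15 5 2 / 1 2 0]. Elementwise product with the kernel and sum: 2·1 + 7·-1 + 15·1 + 5·-1 + 2·-1 + 2·1 + 0·2.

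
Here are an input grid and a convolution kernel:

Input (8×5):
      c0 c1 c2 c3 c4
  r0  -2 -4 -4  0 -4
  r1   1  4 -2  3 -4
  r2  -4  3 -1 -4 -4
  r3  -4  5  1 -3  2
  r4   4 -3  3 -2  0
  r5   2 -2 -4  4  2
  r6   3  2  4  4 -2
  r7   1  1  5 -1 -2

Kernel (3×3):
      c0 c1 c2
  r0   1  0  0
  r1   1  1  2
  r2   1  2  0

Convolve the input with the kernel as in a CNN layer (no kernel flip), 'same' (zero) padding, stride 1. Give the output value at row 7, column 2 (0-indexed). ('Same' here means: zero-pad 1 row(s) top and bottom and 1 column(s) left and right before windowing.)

6

The receptive field on the zero-padded input at this output position is [2 4 4 / 1 5 -1 / 0 0 0]. Elementwise product with the kernel and sum: 2·1 + 1·1 + 5·1 + -1·2 + 0·1 + 0·2.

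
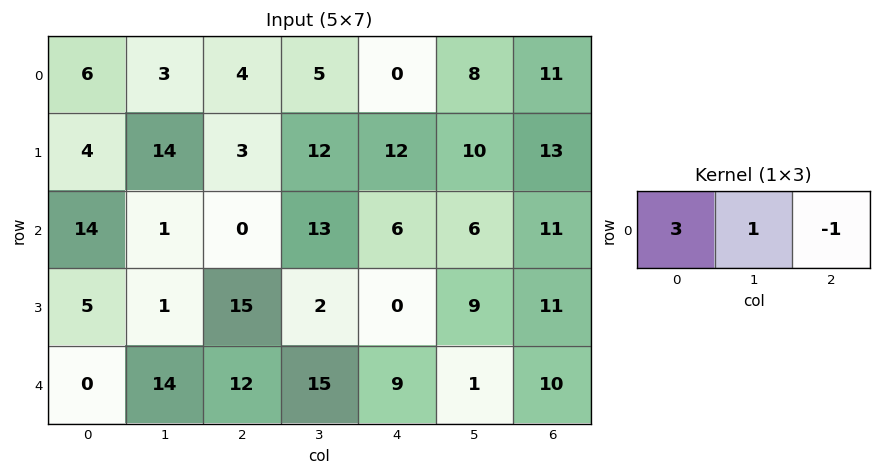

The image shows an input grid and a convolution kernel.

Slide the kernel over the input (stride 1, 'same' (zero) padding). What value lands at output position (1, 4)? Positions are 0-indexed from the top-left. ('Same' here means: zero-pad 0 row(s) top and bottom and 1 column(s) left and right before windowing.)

38

The receptive field on the zero-padded input at this output position is [12 12 10]. Elementwise product with the kernel and sum: 12·3 + 12·1 + 10·-1.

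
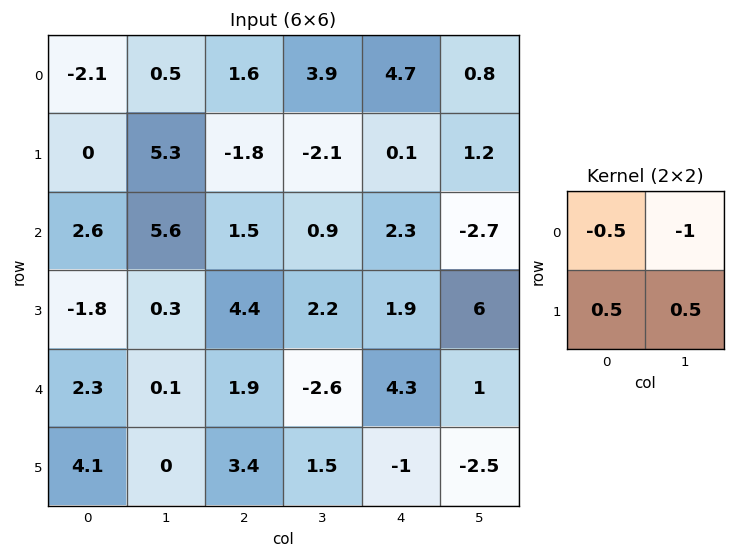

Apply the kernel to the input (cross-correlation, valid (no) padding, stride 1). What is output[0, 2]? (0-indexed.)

The receptive field on the input at this output position is [1.6 3.9 / -1.8 -2.1]. Elementwise product with the kernel and sum: 1.6·-0.5 + 3.9·-1 + -1.8·0.5 + -2.1·0.5.

-6.65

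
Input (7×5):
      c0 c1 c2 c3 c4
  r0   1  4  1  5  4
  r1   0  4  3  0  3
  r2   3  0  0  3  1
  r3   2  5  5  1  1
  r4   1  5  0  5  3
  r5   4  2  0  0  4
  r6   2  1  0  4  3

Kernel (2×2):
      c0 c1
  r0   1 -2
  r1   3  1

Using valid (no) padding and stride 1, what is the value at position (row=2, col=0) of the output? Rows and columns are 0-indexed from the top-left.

14

The receptive field on the input at this output position is [3 0 / 2 5]. Elementwise product with the kernel and sum: 3·1 + 0·-2 + 2·3 + 5·1.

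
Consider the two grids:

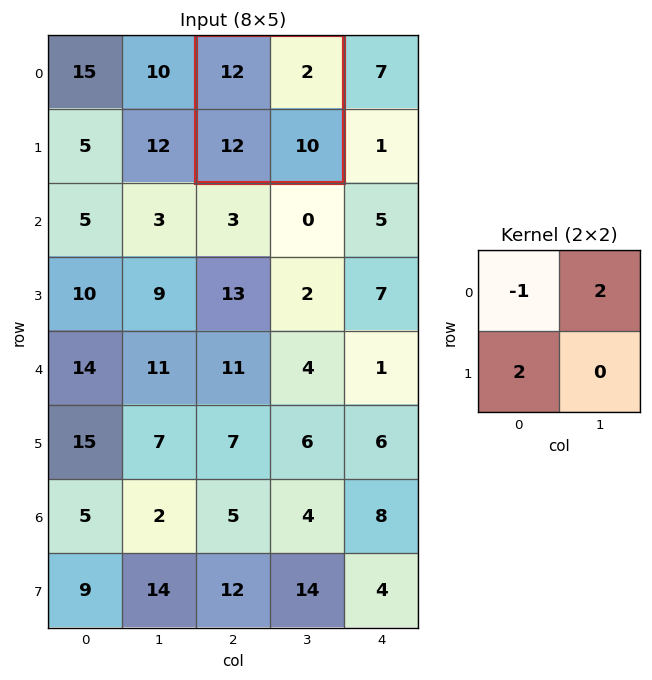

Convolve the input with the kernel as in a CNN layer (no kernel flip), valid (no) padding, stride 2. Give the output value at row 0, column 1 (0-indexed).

The receptive field on the input at this output position is [12 2 / 12 10]. Elementwise product with the kernel and sum: 12·-1 + 2·2 + 12·2.

16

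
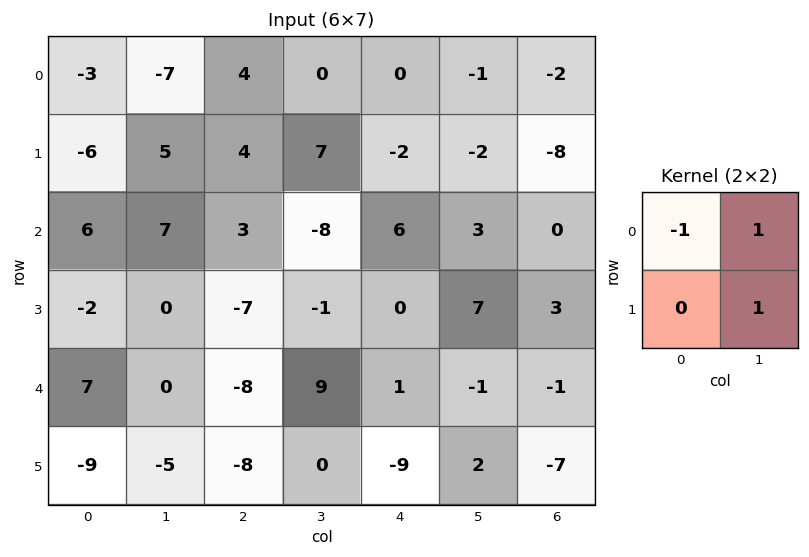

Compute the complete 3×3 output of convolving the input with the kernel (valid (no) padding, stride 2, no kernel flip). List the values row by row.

1 3 -3
1 -12 4
-12 17 0

Output[0,0]: The receptive field on the input at this output position is [-3 -7 / -6 5]. Elementwise product with the kernel and sum: -3·-1 + -7·1 + 5·1.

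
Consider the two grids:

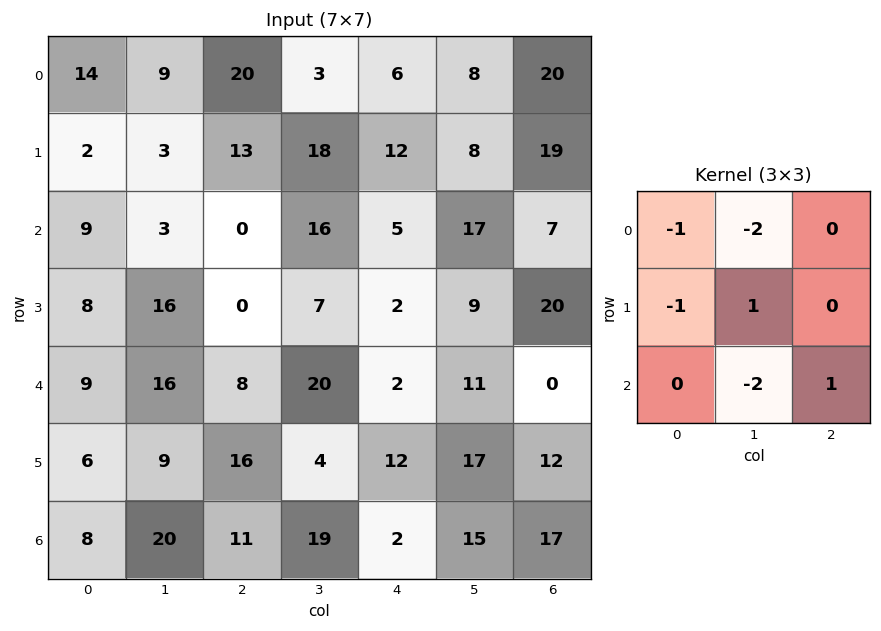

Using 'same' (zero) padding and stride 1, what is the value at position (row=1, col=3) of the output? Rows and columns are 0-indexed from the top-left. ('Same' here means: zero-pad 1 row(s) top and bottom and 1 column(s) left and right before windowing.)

The receptive field on the zero-padded input at this output position is [20 3 6 / 13 18 12 / 0 16 5]. Elementwise product with the kernel and sum: 20·-1 + 3·-2 + 13·-1 + 18·1 + 16·-2 + 5·1.

-48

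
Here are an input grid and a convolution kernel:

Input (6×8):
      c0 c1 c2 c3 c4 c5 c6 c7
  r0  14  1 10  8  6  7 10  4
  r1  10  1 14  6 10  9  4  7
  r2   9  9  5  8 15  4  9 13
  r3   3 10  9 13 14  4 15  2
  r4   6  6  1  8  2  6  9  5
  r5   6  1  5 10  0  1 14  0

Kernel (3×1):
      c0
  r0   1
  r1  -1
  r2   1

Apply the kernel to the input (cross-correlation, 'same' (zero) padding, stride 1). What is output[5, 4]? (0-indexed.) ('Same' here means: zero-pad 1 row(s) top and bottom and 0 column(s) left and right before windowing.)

2

The receptive field on the zero-padded input at this output position is [2 / 0 / 0]. Elementwise product with the kernel and sum: 2·1 + 0·-1 + 0·1.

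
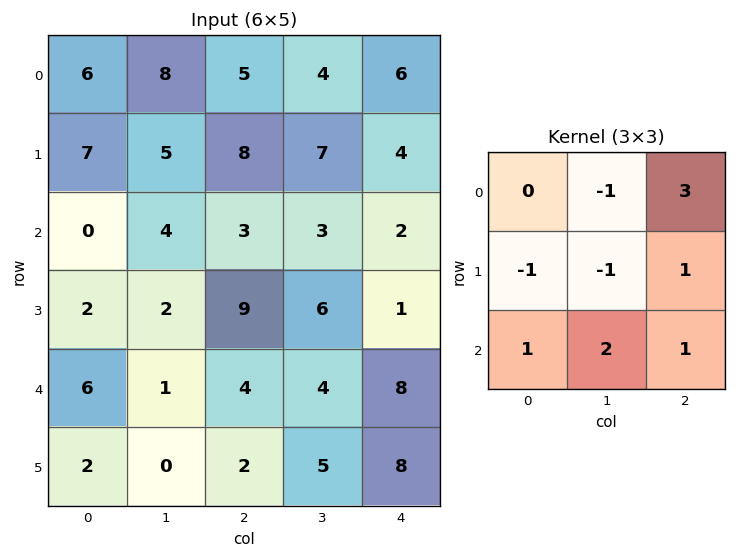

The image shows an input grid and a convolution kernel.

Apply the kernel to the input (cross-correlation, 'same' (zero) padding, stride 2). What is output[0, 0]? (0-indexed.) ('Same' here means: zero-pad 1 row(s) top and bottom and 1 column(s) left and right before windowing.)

The receptive field on the zero-padded input at this output position is [0 0 0 / 0 6 8 / 0 7 5]. Elementwise product with the kernel and sum: 0·-1 + 0·3 + 0·-1 + 6·-1 + 8·1 + 0·1 + 7·2 + 5·1.

21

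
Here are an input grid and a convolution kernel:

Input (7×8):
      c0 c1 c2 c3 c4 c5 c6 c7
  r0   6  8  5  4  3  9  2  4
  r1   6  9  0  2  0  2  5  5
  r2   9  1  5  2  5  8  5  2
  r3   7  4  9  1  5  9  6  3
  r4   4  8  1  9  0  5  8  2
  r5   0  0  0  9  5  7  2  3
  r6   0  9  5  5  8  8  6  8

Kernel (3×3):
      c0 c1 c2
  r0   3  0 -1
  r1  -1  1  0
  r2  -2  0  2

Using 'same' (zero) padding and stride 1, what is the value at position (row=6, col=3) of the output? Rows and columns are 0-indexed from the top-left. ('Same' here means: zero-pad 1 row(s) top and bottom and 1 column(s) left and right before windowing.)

-5

The receptive field on the zero-padded input at this output position is [0 9 5 / 5 5 8 / 0 0 0]. Elementwise product with the kernel and sum: 0·3 + 5·-1 + 5·-1 + 5·1 + 0·-2 + 0·2.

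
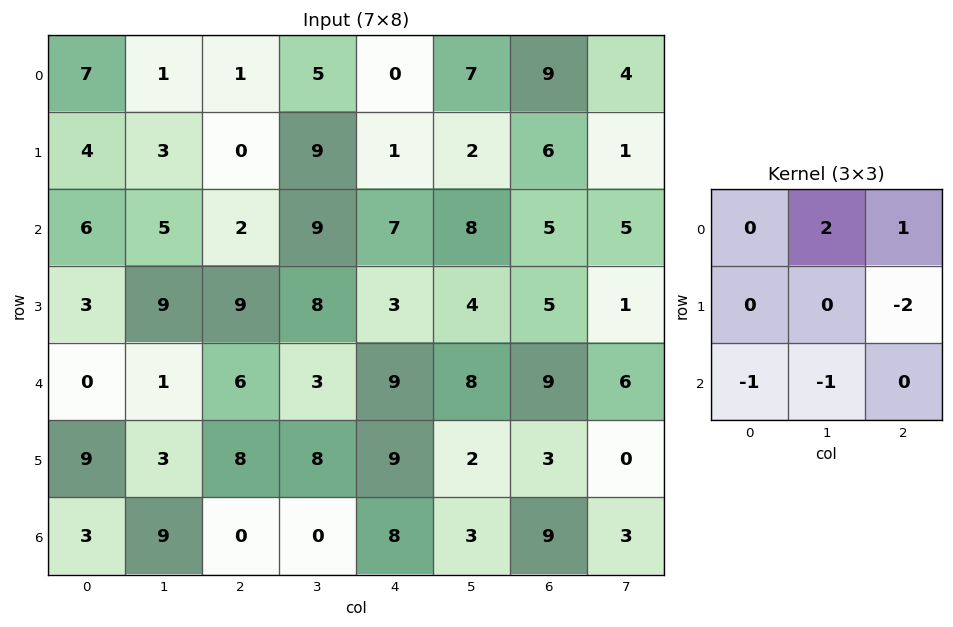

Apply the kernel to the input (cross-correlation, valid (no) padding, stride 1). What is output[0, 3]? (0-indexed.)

The receptive field on the input at this output position is [5 0 7 / 9 1 2 / 9 7 8]. Elementwise product with the kernel and sum: 0·2 + 7·1 + 2·-2 + 9·-1 + 7·-1.

-13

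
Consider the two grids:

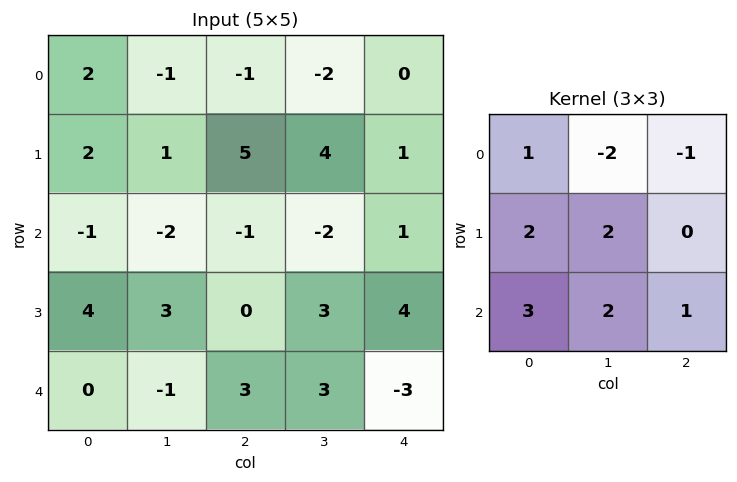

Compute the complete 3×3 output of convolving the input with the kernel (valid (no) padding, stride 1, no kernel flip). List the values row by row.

3 5 15
7 -7 0
19 14 20

Output[0,0]: The receptive field on the input at this output position is [2 -1 -1 / 2 1 5 / -1 -2 -1]. Elementwise product with the kernel and sum: 2·1 + -1·-2 + -1·-1 + 2·2 + 1·2 + -1·3 + -2·2 + -1·1.
Output[0,1]: The receptive field on the input at this output position is [-1 -1 -2 / 1 5 4 / -2 -1 -2]. Elementwise product with the kernel and sum: -1·1 + -1·-2 + -2·-1 + 1·2 + 5·2 + -2·3 + -1·2 + -2·1.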